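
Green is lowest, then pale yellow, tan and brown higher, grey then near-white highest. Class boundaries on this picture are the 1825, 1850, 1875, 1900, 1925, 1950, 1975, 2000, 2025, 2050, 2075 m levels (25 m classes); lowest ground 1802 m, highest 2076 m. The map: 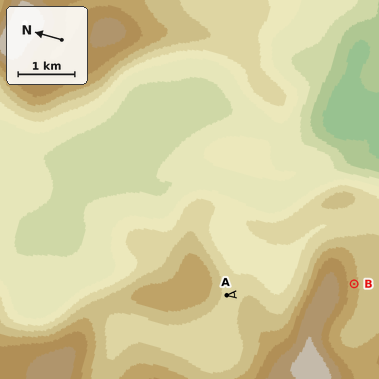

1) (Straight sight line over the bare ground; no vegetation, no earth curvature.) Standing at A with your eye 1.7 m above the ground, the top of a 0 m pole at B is out of sight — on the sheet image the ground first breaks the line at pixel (304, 288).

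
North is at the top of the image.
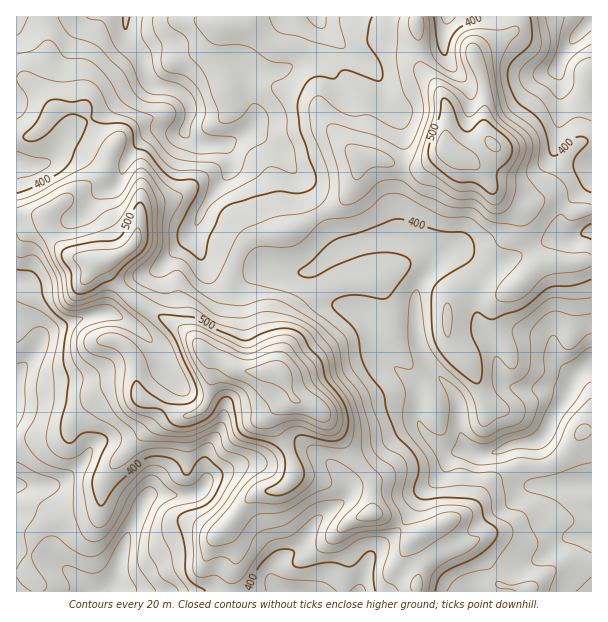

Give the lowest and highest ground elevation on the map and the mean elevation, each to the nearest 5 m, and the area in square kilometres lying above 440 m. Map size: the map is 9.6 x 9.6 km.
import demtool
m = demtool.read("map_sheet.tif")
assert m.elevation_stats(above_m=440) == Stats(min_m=300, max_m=590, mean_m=410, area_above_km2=23.8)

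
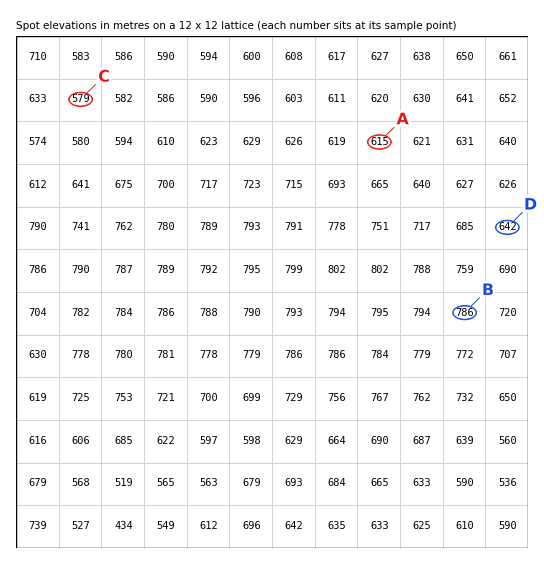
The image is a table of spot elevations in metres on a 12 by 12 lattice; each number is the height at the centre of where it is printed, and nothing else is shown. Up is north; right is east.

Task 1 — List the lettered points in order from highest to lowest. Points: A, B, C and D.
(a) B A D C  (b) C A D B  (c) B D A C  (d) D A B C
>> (c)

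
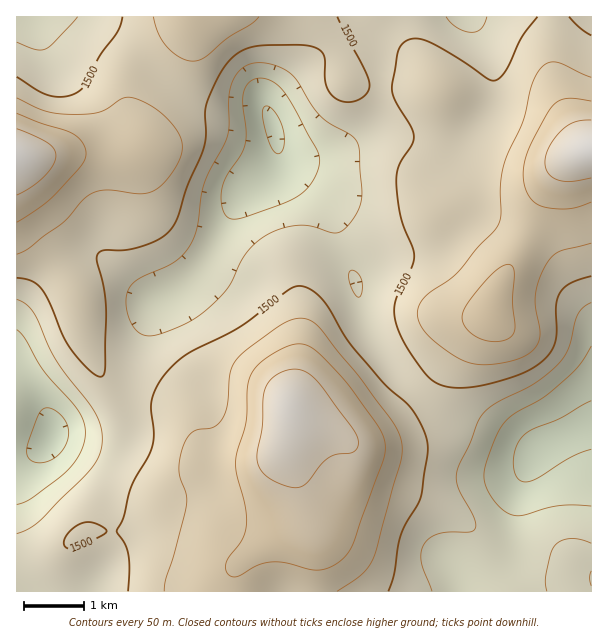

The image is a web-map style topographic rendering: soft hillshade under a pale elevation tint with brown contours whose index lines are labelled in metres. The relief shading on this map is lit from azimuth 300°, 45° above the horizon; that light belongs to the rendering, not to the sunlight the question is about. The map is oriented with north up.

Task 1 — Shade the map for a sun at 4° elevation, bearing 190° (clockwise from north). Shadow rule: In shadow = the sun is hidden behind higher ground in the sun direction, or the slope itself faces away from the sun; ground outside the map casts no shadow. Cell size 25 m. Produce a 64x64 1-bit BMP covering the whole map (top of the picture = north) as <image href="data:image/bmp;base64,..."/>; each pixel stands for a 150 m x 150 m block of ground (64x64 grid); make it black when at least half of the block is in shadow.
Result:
<image width="64" height="64" href="data:image/bmp;base64,Qk0+AgAAAAAAAD4AAAAoAAAAQAAAAEAAAAABAAEAAAAAAAACAAATCwAAEwsAAAIAAAAAAAAA////AAAAAAAAAAAAAAAAAAAAAAAAAAAAAAAAAAAAAAAAAAAAAAAAAAAAAAAAAAAAAAAAAAAAAACAAAAAAAAAA+AAAAAAAAf/8AAAAAAAD//8AAAAAAAf//4AAAAAAD///wAAAAAAP/9/AAAAAAAf/38AAAAAAAf/fwAAAAAAAH9/AAAAAAAABD8AAAAAAAAAHgAAAAHwAAAMAAAAA/AAAAAAAAAH8AAAAAAAAA/wAAAAAAAAD/AAAAAAAAA/8AAAAAAAD//wAAAAAAAf/+AAAAAAAH//4AAAAAAA///gAAAAAP///+AAAAAB////wAAAAAD////AAAAAAP///8AAAAAAf///gAAAAAA///+AAAAAAAB//4MAAAAAAD//g4AAAAAAD/+DgAAAAAAH/wAAAAAAAAf+AAAAAAAAA/4AAAAAAAB//AAAAAAAAP/8AAAAAAAA//gAAAAAAAB/+AAAAAAAAH/4AAAAAAAAP/gAAAAAAAAf8AAAAAAAAA/gAAAAAAAAD+AAAAAAAAAGAAAAAPwAAAAAAAAA/4AAAAAAAAP/gEAAAAAAD/+AwAAAAAAP/4HAAAAAAA//gIAAAAAAD/+AAAAAAAAP/4AAAAAAAA//gAAAAABgD/+AAAAAAfAP/4AAAAAD+A//gAAAAAfwB/+AAAAAB/AHf4AAAAAH8Ad/gAAAAAfwBw=="/>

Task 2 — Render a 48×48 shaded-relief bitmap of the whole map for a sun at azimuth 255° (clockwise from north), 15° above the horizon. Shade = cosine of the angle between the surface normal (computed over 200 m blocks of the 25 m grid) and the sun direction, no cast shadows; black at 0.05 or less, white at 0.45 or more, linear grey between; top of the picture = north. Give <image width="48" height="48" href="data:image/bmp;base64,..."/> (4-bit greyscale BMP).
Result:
<image width="48" height="48" href="data:image/bmp;base64,Qk32BAAAAAAAAHYAAAAoAAAAMAAAADAAAAABAAQAAAAAAIAEAAATCwAAEwsAABAAAAAAAAAAAAAAABEREQAiIiIAMzMzAERERABVVVUAZmZmAHd3dwCIiIgAmZmZAKqqqgC7u7sAzMzMAN3d3QDu7u4A////AJmZiIq7uqqpmHZnmph3ZmVVVniZiIiIh5mZiIm7upqqmYd4mph2ZVREVoiYiImIh5mZiImrupqqmYiJmph2VUREZ4mYiImYh5qpiIiaqqqqmZmZmZhlVDM1aImIeImYh5mpmIiJqqqqmZmZmYdlRDNFeIiHZ4mId5mqmIiJqqmpmZmpmYdmVDRGeIdlV4iHd5mqmIiaqpmZmaqqmYd2VDRWd3ZUVoiHd5mqqYiaqpmZmquqmId3VDRWZlRDRniHd4mqqYiaqpmZmru6mHd3ZDRVVURERniId4iaupmaqqmZm8y6iHeHZDNFVURERniIiHeKu6maqqqZm8y5h3eIZDM0VVRERniIiGaKzcqZq7qYm8y5h3eIdTI0VVVDRXiIiFZ6zdupq7qYm826h3d3ZCEkVmVDRXiIiFV63uypq7qYis3Kl3d2UxE0ZmZURXeIiEV63+ypqqqIis7bl2ZlMRJFZ2ZlVmd3eFaM7+uYmqmIm97bl2ZUIRNXd3d2Zmd3d2et7smImZmIm97ahlVDESV4iIiHd2Zmd3nO7ah3iZmJq93KhlQxATaJmZmId2VVZpve25dniZmZq8y5hlMhEliaqqqZh2VEVbzuyoZmeJmZmqqphlMRJHmru7qph2QzRM3tuXVWeJmZmZqph0IRNpvMu7qph1QiM83tuGVFZ4iZmZmph1ISR6zMu7qpdkMiM83sqGQ0Z4iZmZmph1MjabzcuqqYdTIiNM3cqFM0Z4iZmZmZh1M0erzLqqqYZDIzVczLl1M0Z4mZmZmZl2RFery6qZqYZDNFZ7u6hlRFZ4iZmZmZl2VWiau6mZqpdUNGd6qYdlVmd3eImZmZl2VniaqqmaqphkRXeIiHZmd3d3d3iZmZh2Zomaqqmaqqh1VniHd3ZniIh2ZmeZmZh2Z4mZqqmZqqmGZ3iHd3Z3iIh2VFaJmYh2d4maqqmZmZmYd4iGZ3ZniZh2VEV4mYh3eImau6mIiZqpiIiGZmZniZh2QzRniIiHiJmquqmIiJq6mYiGZlVniZh2QyNXeIiIiZqrupiIiKu7qZiGZVVniZh2QiNWd4mZmaq7upiIiavMupiHZVVniYh2QiNGZ3mqqqq7qYiIiavMy6mGZVVniIh2QyNFZnmrqqu6qYiIiavNy6mWVURWeIh2QyNERXm7u7qqqYiIiavNy6mVRERWeId2RDMzNHrMu6qqqZiIiJrNy6mTNERWeIdlREMyJIvdy6qaqpmHeJq8y6mDNFVniIdlVVQhFZ3ty6mZqqmHd4q8y5hzNFeImIdmZlQhJr3ty5iJqqmHZ4q8ypdjRWiamHdmd2QhSM7tyod4qqmGZnm7uYZkVnmqqXd4iGQiWc3cuYd4mql2VnmrqXZVV4mqqYeJmHU0ery7qXd4mphlVnmrqGZmaJmqqYiaqXVFeaqpmHd4mZdVVomqmGZmeJmaqZmqqXZmeZmYiHd4mHZVV5qqmGZniJmZqqq7qXd3d3iIh3d4iHVVaJqqmGZniJmZqru7qId3dmd3d3d3d2VWeJqqmGZg=="/>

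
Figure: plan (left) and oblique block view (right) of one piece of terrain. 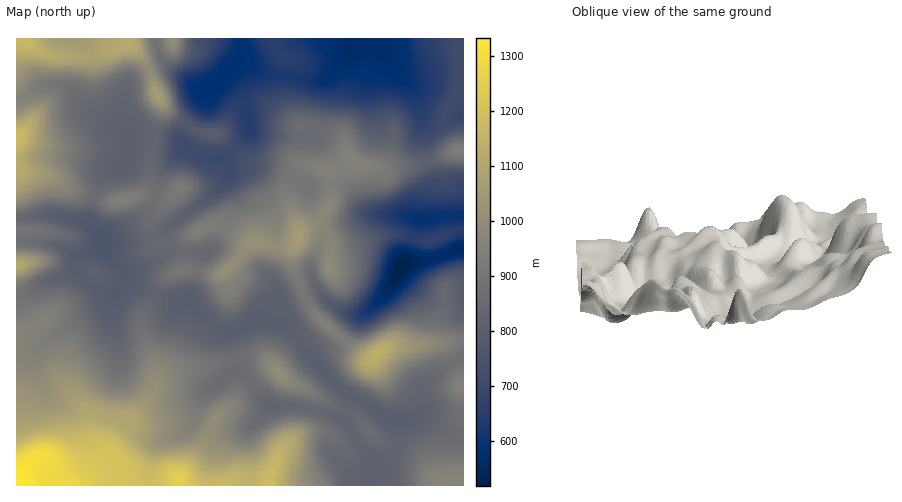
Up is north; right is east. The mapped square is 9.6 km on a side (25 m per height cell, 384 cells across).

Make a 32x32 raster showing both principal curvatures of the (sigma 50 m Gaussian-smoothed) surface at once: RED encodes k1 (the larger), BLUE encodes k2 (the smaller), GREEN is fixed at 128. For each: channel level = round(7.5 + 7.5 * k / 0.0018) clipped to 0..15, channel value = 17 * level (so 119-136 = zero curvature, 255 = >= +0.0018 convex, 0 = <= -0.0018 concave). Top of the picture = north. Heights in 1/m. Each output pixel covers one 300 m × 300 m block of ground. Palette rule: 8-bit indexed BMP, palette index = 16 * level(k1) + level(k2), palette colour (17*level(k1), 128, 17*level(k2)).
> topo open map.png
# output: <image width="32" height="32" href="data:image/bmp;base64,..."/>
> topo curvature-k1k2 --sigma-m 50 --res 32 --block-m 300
<image width="32" height="32" href="data:image/bmp;base64,Qk02CAAAAAAAADYEAAAoAAAAIAAAACAAAAABAAgAAAAAAAAEAAATCwAAEwsAAAABAAAAAAAAAIAAABGAAAAigAAAM4AAAESAAABVgAAAZoAAAHeAAACIgAAAmYAAAKqAAAC7gAAAzIAAAN2AAADugAAA/4AAAACAEQARgBEAIoARADOAEQBEgBEAVYARAGaAEQB3gBEAiIARAJmAEQCqgBEAu4ARAMyAEQDdgBEA7oARAP+AEQAAgCIAEYAiACKAIgAzgCIARIAiAFWAIgBmgCIAd4AiAIiAIgCZgCIAqoAiALuAIgDMgCIA3YAiAO6AIgD/gCIAAIAzABGAMwAigDMAM4AzAESAMwBVgDMAZoAzAHeAMwCIgDMAmYAzAKqAMwC7gDMAzIAzAN2AMwDugDMA/4AzAACARAARgEQAIoBEADOARABEgEQAVYBEAGaARAB3gEQAiIBEAJmARACqgEQAu4BEAMyARADdgEQA7oBEAP+ARAAAgFUAEYBVACKAVQAzgFUARIBVAFWAVQBmgFUAd4BVAIiAVQCZgFUAqoBVALuAVQDMgFUA3YBVAO6AVQD/gFUAAIBmABGAZgAigGYAM4BmAESAZgBVgGYAZoBmAHeAZgCIgGYAmYBmAKqAZgC7gGYAzIBmAN2AZgDugGYA/4BmAACAdwARgHcAIoB3ADOAdwBEgHcAVYB3AGaAdwB3gHcAiIB3AJmAdwCqgHcAu4B3AMyAdwDdgHcA7oB3AP+AdwAAgIgAEYCIACKAiAAzgIgARICIAFWAiABmgIgAd4CIAIiAiACZgIgAqoCIALuAiADMgIgA3YCIAO6AiAD/gIgAAICZABGAmQAigJkAM4CZAESAmQBVgJkAZoCZAHeAmQCIgJkAmYCZAKqAmQC7gJkAzICZAN2AmQDugJkA/4CZAACAqgARgKoAIoCqADOAqgBEgKoAVYCqAGaAqgB3gKoAiICqAJmAqgCqgKoAu4CqAMyAqgDdgKoA7oCqAP+AqgAAgLsAEYC7ACKAuwAzgLsARIC7AFWAuwBmgLsAd4C7AIiAuwCZgLsAqoC7ALuAuwDMgLsA3YC7AO6AuwD/gLsAAIDMABGAzAAigMwAM4DMAESAzABVgMwAZoDMAHeAzACIgMwAmYDMAKqAzAC7gMwAzIDMAN2AzADugMwA/4DMAACA3QARgN0AIoDdADOA3QBEgN0AVYDdAGaA3QB3gN0AiIDdAJmA3QCqgN0Au4DdAMyA3QDdgN0A7oDdAP+A3QAAgO4AEYDuACKA7gAzgO4ARIDuAFWA7gBmgO4Ad4DuAIiA7gCZgO4AqoDuALuA7gDMgO4A3YDuAO6A7gD/gO4AAID/ABGA/wAigP8AM4D/AESA/wBVgP8AZoD/AHeA/wCIgP8AmYD/AKqA/wC7gP8AzID/AN2A/wDugP8A/4D/AJiHd5eXh4eHl4WWyae1t7iVp8d2hpeXhYd3d3WHqJiYpoeHl3aHh4eotMe5yHV1qLam6JeGlnSGl3d3hpeoh5i12cmnloeYt5dzg4a2hXaVhZToyKdkZKeGhoaGl4d2hnOWppWWqLiXhIV0c3S2loVihMn62aS2lpTIpoaHh4aGdXWGh4aWhYWomJeIdKa3hnSBlLfGtJV0t5Z1dnZ2h5eHhnZ1l6int7iXd4eGlNm4l3RygICBpaaWg4WGh3Z2poeHdZenlnZ2lbeHh3ZzhLeWg4OUxvi1g3GCxYWGhpa4h4aXqJeHZmV2t5iHhnZ0lZSTyfjXhHKRpcfHdXV0lcp3hpiXl4d3dIaomJenuKeFhbf6p3Rzg7Xr2ph2dXSDpIeGh4eXh4d0hqeYh5eHlremx7iVc4WFpOj56cbHppaEiIaFh5d3dnWXp3eHhnZ1dYaWhYSGhLX0srf52Nfn6NaXp5eFl4d2haiXZnaHh4WFhYWFdoPX+JRAZLfHlYWUdXaXqJiHdnaGmKd2d3eElbaEhoiEtveQkHBwhKWmlrd1lYWYqJeGdnaGpoV1ZYS4yYaFdnT3kJDYl4BwhqaVx4WxcHGVhYWXhnaWxqZ0ldeVqJV0lfaQ6cm5loByhrfrtvrmw6OWuZaGdoWm2efT+eiVYmTFkqL6l6ioc3KDk6bp1/b1koSFdYeXmISEk2Ji1dWlxti2oOeHl7dkQnKggJCAkJG2x4V2doaWlrXHhYOmucilt+mSx5eXx9XU9vn3o9bn17aUhHSFl6eDktj4tpWYl3Sn2aW1dYaWtqZ0dKbGkHBwgYODxpSChbeDgKXYp4aGdbaWtdeEYnFxc3WFg4O6loW3yML4+fi0t8imgIOmp5eGt3V16LWUlZVzhZeXl6iXt8inhYOElbaU2uvFhHOGlqamdXW1lJem2qaEhJeGuce3l4V1dnZ1ppOmpYSGdYVklqaXuKiWqLe5x9elg4K0dIWFhoeHh3anlXODdISFuJWouaeXlai3p6enttT2+sqmp5eXhod3d5enY4Smt7R0dZalhWV2yIZllqZkdLbq6KeFdoaGd3d3hbNy9vf5pmN1l6ioprbJloWXyHN1kqOU+IZldnZ3d4WS9vO0U5TGhJWnubm3p6illqi4hIW3hIG1xpZ1hoeHktf8pWFldaeVp5amhnaFhHV2lpaFdqenpmKCg3SlhHVx+PmCYnaGhoeHh5aEdHWWdnaGdXZ2dqelc4R0hbeWY0H0sXBjlIWGhoWEhZaHdYeHh3d2h4d2p5a2+Pfnx9i11fWg98WnhHV2hpioqJeHdoeHd4aHh3enyMeEdXWHqMf5gcH7kqenlYWYqIaGd4eGh4d3hoeYl5g="/>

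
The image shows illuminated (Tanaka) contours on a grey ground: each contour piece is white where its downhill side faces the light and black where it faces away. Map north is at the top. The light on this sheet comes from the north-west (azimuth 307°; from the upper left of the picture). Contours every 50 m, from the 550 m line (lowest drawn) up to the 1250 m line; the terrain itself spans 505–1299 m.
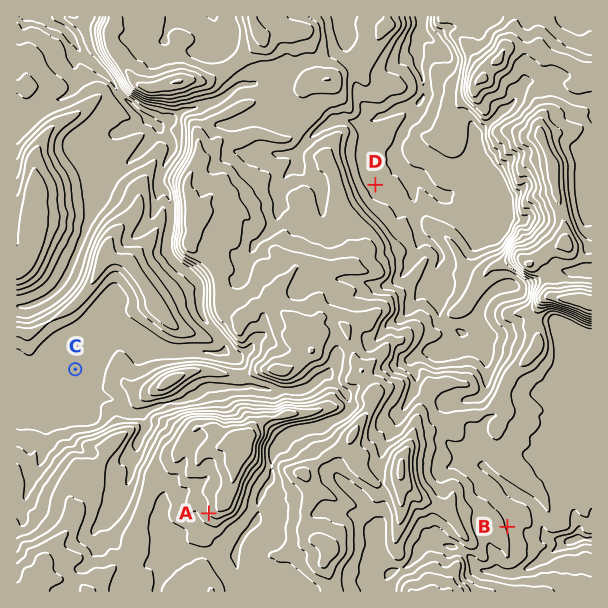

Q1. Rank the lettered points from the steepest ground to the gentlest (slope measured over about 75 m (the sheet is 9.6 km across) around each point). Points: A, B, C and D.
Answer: A B D C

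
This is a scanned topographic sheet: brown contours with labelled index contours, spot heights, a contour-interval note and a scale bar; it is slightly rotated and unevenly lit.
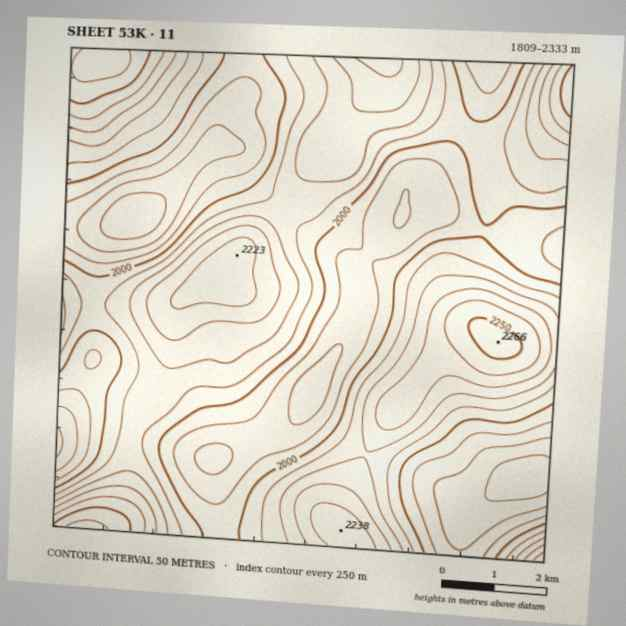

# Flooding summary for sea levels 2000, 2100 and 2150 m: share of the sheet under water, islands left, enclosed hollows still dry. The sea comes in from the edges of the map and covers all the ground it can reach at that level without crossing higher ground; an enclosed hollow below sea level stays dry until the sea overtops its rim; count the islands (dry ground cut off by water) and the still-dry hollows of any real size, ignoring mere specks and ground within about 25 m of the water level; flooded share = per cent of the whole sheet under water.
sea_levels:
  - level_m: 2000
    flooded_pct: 39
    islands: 0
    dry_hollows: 0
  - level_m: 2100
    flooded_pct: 70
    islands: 1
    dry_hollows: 0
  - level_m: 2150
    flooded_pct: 83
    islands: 2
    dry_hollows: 0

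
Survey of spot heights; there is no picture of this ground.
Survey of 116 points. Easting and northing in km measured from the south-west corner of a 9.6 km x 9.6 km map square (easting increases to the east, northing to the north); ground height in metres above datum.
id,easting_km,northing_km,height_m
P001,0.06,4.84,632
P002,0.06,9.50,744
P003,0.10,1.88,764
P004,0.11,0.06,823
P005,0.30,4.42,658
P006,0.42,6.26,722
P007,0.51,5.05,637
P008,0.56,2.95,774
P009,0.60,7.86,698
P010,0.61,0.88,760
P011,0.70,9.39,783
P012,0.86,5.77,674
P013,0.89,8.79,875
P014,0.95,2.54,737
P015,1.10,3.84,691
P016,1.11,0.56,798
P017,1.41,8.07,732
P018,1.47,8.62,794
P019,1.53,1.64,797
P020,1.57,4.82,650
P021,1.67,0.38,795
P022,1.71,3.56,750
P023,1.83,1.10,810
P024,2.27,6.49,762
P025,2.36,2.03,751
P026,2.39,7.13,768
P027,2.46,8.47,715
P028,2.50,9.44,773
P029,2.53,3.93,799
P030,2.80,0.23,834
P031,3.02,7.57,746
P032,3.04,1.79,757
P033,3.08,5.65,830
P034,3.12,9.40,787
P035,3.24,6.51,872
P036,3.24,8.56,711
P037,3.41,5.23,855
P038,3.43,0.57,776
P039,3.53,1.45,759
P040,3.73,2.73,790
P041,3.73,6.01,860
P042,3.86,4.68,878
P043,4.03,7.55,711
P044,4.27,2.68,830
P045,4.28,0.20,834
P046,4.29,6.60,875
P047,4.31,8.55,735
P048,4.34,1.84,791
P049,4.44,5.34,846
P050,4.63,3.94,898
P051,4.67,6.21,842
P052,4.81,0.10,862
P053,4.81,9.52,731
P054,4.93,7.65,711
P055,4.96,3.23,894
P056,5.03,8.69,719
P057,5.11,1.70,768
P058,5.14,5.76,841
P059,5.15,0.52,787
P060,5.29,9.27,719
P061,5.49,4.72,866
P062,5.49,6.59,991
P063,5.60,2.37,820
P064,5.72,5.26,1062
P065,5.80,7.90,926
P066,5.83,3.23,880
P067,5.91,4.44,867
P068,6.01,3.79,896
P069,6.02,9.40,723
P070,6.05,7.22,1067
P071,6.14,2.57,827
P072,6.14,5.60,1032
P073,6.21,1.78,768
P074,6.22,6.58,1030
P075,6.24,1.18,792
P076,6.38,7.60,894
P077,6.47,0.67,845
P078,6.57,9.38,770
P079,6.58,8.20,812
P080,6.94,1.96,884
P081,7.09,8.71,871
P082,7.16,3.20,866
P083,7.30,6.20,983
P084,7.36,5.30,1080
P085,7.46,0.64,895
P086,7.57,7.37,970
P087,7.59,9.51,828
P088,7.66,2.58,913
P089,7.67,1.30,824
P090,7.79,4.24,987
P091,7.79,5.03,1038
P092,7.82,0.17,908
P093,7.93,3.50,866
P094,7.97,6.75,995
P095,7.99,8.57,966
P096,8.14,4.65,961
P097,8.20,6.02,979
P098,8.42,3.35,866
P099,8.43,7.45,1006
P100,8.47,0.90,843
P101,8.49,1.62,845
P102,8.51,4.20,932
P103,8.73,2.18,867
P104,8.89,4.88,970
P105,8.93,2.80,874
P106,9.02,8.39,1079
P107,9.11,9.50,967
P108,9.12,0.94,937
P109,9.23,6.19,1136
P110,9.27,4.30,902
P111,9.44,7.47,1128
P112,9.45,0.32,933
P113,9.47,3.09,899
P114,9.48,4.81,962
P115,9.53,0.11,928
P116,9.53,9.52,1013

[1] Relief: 625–1160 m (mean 845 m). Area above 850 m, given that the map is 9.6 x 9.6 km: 41.5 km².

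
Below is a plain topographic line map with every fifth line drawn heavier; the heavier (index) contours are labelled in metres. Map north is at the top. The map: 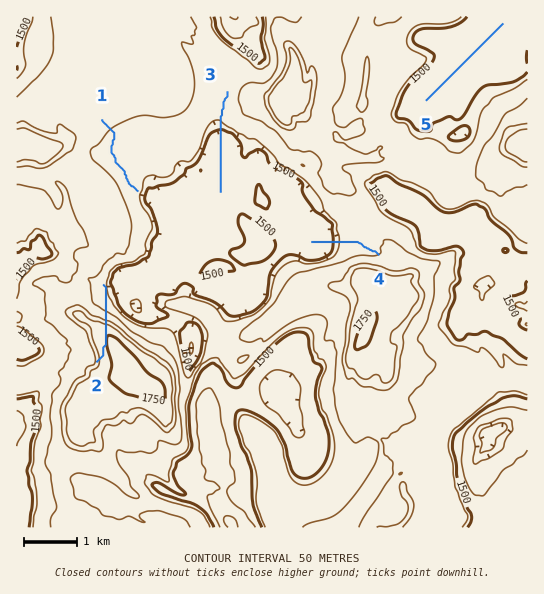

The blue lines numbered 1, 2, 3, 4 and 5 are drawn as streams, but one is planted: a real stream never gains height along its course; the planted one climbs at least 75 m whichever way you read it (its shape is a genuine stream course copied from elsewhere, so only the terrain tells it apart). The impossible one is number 2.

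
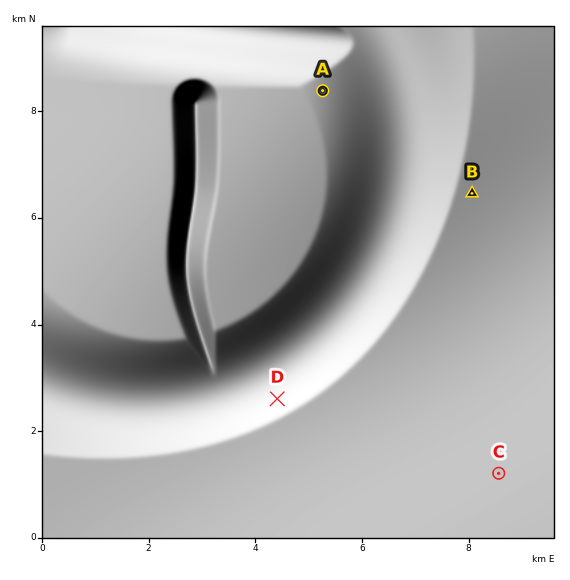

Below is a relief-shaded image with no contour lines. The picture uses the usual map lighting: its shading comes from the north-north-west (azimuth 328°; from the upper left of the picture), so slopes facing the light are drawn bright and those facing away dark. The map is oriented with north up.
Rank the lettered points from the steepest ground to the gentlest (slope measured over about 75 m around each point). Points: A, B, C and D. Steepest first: D A B C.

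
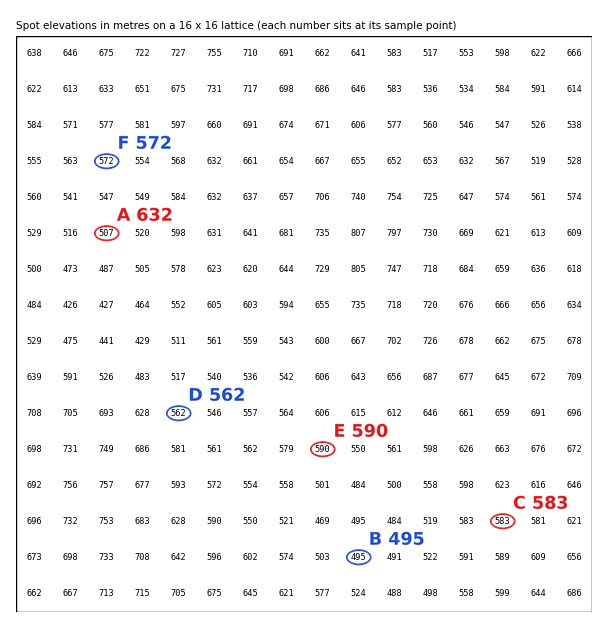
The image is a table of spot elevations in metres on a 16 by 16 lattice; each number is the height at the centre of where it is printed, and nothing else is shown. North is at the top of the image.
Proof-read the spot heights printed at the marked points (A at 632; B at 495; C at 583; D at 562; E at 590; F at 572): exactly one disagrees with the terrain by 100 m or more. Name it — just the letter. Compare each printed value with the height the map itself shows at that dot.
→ A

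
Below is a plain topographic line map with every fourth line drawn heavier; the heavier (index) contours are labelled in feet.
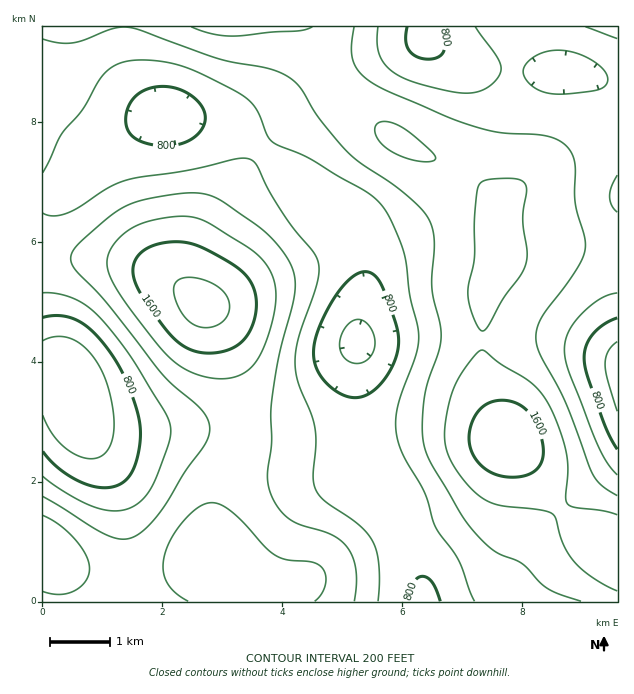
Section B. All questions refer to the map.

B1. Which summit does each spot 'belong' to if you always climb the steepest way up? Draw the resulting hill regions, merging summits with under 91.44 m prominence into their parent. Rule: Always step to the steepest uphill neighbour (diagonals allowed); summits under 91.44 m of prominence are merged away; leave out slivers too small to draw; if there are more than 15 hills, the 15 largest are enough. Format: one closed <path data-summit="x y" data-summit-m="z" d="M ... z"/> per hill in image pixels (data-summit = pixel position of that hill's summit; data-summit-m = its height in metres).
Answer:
<path data-summit="506 439" data-summit-m="530" d="M617 26l-575 1 1 169 12-2 9-4 31-30 53-40 15-6 7 0 42 8 26 9 39 31 46 47 20 9 9 10 6 12 6 22 0 26-6 33 0 21-2 19 0 45 4 44 8 27 20 24 8 15 6 19 20 45 2 22 194-1z"/><path data-summit="203 304" data-summit-m="570" d="M170 114l-7 0-15 6-53 40-31 30-9 4-13 2 0 173 19 3 8 10 6 24 6 11 13 9 16 5 170-3 31-4 20-8 9-10 5-9 13-55 0-21 6-33 0-26-6-22-6-12-9-10-20-9-46-47-39-31-26-9z"/><path data-summit="43 550" data-summit-m="483" d="M356 350l-8 38-8 18-9 10-9 4-42 8-122 3-55-1-12-5-10-8-6-11-7-27-7-7-18-2-1 231 380 1 0-22-20-45-6-19-8-15-20-24-5-12-7-59z"/>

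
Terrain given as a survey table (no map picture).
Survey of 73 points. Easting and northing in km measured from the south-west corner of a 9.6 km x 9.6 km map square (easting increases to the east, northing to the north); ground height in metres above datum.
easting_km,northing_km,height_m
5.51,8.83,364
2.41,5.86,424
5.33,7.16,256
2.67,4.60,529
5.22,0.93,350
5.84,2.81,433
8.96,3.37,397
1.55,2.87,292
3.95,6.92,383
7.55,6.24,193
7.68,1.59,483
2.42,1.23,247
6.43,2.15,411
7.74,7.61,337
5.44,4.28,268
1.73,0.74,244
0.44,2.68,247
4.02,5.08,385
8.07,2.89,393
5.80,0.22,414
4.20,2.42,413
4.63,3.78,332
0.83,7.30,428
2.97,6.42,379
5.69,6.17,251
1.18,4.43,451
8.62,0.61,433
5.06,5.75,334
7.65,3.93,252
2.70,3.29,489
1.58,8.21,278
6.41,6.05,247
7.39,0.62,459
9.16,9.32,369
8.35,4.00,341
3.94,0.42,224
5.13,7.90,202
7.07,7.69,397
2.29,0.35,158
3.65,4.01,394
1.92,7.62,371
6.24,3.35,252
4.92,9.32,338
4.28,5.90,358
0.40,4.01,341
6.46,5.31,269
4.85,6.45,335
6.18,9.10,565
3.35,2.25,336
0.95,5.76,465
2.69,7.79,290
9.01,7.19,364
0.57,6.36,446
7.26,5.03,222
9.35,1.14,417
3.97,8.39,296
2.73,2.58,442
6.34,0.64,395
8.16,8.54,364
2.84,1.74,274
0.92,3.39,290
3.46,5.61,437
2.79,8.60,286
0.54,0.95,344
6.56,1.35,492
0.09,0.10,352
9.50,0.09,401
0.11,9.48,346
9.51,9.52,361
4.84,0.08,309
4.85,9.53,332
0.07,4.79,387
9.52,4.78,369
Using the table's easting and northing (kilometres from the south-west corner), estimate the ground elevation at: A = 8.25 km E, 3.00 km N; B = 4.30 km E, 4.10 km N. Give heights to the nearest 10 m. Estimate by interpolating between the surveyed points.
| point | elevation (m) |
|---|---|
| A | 390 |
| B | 360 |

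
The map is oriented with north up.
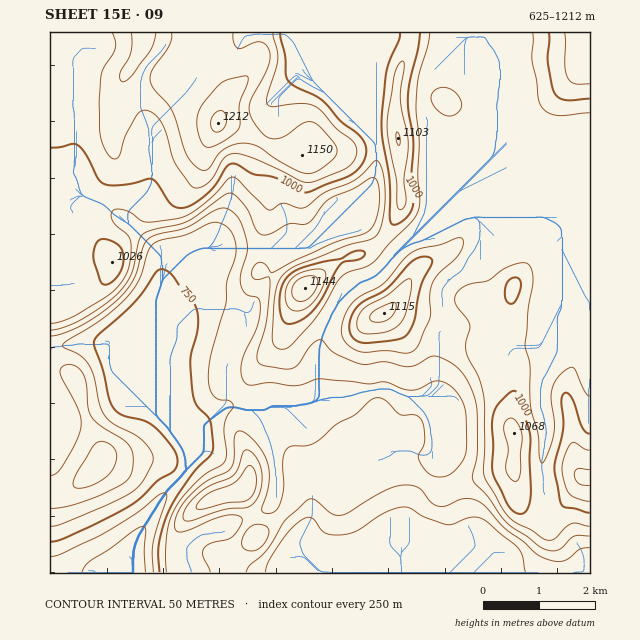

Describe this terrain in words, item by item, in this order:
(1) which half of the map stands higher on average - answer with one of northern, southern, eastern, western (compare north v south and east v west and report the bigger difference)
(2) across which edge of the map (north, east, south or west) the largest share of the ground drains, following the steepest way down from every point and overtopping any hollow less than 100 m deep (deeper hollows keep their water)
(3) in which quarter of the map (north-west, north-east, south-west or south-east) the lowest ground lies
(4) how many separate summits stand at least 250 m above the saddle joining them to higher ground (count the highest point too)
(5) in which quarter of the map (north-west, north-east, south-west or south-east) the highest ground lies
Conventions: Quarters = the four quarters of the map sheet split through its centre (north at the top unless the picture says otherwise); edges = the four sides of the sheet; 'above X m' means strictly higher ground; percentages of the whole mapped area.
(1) Taken as a whole, the northern half is higher than the southern.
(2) Most of the ground drains across the southern edge.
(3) Look to the south-west quarter for the lowest ground.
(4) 1 summit rises at least 250 m above its surroundings.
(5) Look to the north-west quarter for the highest ground.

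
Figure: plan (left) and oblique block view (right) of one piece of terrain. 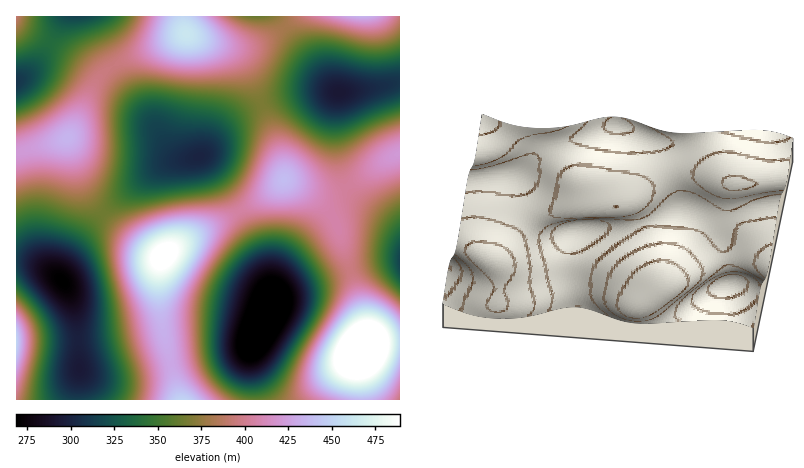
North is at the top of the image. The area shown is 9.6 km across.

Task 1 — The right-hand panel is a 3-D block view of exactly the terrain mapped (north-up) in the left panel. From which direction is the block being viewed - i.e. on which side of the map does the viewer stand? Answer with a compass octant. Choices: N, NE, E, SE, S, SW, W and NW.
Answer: S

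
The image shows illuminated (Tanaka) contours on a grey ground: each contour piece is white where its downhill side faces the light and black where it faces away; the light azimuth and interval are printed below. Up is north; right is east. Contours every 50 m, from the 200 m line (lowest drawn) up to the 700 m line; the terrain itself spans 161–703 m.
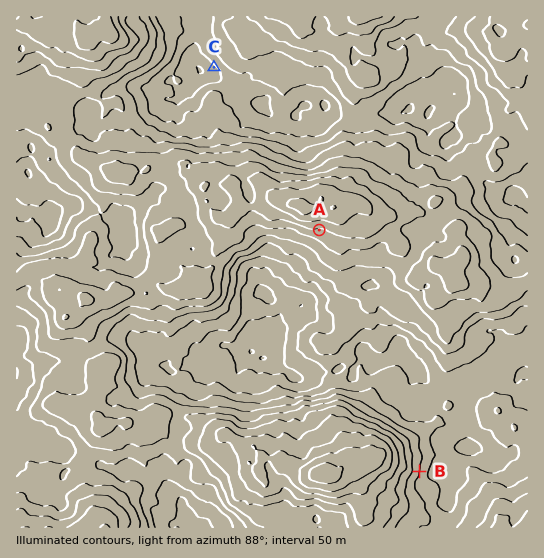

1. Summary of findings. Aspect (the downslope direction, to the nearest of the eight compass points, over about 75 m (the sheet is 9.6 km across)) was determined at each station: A N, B W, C NE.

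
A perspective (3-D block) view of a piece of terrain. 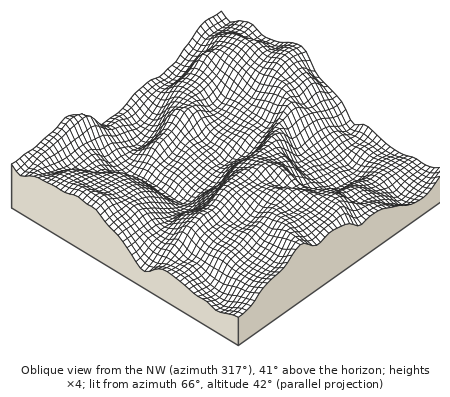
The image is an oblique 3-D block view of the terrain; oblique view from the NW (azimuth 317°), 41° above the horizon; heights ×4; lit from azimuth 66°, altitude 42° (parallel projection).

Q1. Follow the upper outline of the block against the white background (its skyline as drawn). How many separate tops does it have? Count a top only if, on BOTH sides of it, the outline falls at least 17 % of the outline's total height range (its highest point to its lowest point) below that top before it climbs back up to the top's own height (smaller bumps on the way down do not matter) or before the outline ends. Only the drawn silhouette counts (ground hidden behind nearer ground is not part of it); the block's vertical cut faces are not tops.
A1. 1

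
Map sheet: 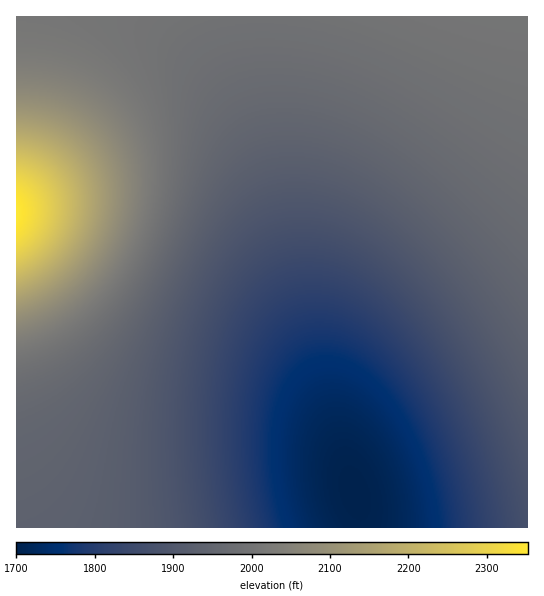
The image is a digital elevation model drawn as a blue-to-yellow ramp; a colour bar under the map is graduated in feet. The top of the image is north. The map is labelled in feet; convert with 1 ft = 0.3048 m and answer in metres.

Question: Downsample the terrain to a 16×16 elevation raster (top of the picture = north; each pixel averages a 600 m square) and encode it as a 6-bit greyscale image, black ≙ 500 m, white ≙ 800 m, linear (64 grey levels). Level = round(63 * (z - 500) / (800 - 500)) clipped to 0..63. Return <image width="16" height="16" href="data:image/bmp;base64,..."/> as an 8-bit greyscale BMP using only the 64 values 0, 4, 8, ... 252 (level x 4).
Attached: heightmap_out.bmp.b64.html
<image width="16" height="16" href="data:image/bmp;base64,Qk02BQAAAAAAADYEAAAoAAAAEAAAABAAAAABAAgAAAAAAAABAAATCwAAEwsAAAABAAAAAAAAAAAAAAEBAQACAgIAAwMDAAQEBAAFBQUABgYGAAcHBwAICAgACQkJAAoKCgALCwsADAwMAA0NDQAODg4ADw8PABAQEAAREREAEhISABMTEwAUFBQAFRUVABYWFgAXFxcAGBgYABkZGQAaGhoAGxsbABwcHAAdHR0AHh4eAB8fHwAgICAAISEhACIiIgAjIyMAJCQkACUlJQAmJiYAJycnACgoKAApKSkAKioqACsrKwAsLCwALS0tAC4uLgAvLy8AMDAwADExMQAyMjIAMzMzADQ0NAA1NTUANjY2ADc3NwA4ODgAOTk5ADo6OgA7OzsAPDw8AD09PQA+Pj4APz8/AEBAQABBQUEAQkJCAENDQwBEREQARUVFAEZGRgBHR0cASEhIAElJSQBKSkoAS0tLAExMTABNTU0ATk5OAE9PTwBQUFAAUVFRAFJSUgBTU1MAVFRUAFVVVQBWVlYAV1dXAFhYWABZWVkAWlpaAFtbWwBcXFwAXV1dAF5eXgBfX18AYGBgAGFhYQBiYmIAY2NjAGRkZABlZWUAZmZmAGdnZwBoaGgAaWlpAGpqagBra2sAbGxsAG1tbQBubm4Ab29vAHBwcABxcXEAcnJyAHNzcwB0dHQAdXV1AHZ2dgB3d3cAeHh4AHl5eQB6enoAe3t7AHx8fAB9fX0Afn5+AH9/fwCAgIAAgYGBAIKCggCDg4MAhISEAIWFhQCGhoYAh4eHAIiIiACJiYkAioqKAIuLiwCMjIwAjY2NAI6OjgCPj48AkJCQAJGRkQCSkpIAk5OTAJSUlACVlZUAlpaWAJeXlwCYmJgAmZmZAJqamgCbm5sAnJycAJ2dnQCenp4An5+fAKCgoAChoaEAoqKiAKOjowCkpKQApaWlAKampgCnp6cAqKioAKmpqQCqqqoAq6urAKysrACtra0Arq6uAK+vrwCwsLAAsbGxALKysgCzs7MAtLS0ALW1tQC2trYAt7e3ALi4uAC5ubkAurq6ALu7uwC8vLwAvb29AL6+vgC/v78AwMDAAMHBwQDCwsIAw8PDAMTExADFxcUAxsbGAMfHxwDIyMgAycnJAMrKygDLy8sAzMzMAM3NzQDOzs4Az8/PANDQ0ADR0dEA0tLSANPT0wDU1NQA1dXVANbW1gDX19cA2NjYANnZ2QDa2toA29vbANzc3ADd3d0A3t7eAN/f3wDg4OAA4eHhAOLi4gDj4+MA5OTkAOXl5QDm5uYA5+fnAOjo6ADp6ekA6urqAOvr6wDs7OwA7e3tAO7u7gDv7+8A8PDwAPHx8QDy8vIA8/PzAPT09AD19fUA9vb2APf39wD4+PgA+fn5APr6+gD7+/sA/Pz8AP39/QD+/v4A////AExMSEhEPDAoHBQQEBggLDhMTExIQDgwJBgUEBQYJDA4UExMSEA4MCQYFBAUHCg0PFBQTEhAODAkHBQUGCQsOEBUUFBIRDgwKCAYHCAoNDxEXFhUTEQ8NCgkICAoMDhASHBkXFBIQDQsKCgoMDQ8REyEeGhYTEQ8NDAwMDQ8REhMnIx0ZFRIQDg4NDg8REhMUKyYgGxYTERAPDxAREhMUFSsmIRsXFBIRERESEhMUFRUnIx8bFxUTExISExQUFRUWIR8cGhcVFBQUFBQVFRYWFhwbGhgXFhUVFRUVFRYWFhcZGRgXFxYWFhYWFhYWFxcXGBgXFxcWFhYWFhcXFxcXFw="/>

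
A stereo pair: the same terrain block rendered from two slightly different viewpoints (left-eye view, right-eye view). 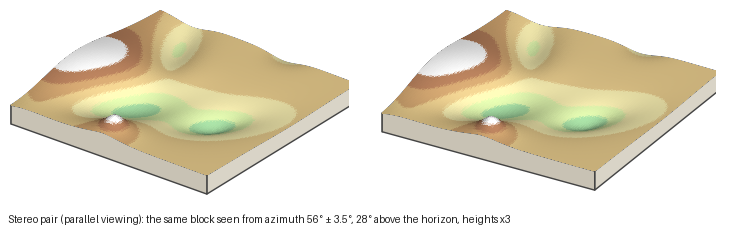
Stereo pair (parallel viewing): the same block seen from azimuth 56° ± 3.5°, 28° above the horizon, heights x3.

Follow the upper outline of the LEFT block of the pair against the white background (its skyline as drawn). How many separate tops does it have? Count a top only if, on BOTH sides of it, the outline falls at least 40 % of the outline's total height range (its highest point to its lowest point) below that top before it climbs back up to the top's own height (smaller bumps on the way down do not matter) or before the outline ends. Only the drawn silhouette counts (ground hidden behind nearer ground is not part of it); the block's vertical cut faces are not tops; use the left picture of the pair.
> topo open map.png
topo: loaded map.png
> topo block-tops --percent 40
1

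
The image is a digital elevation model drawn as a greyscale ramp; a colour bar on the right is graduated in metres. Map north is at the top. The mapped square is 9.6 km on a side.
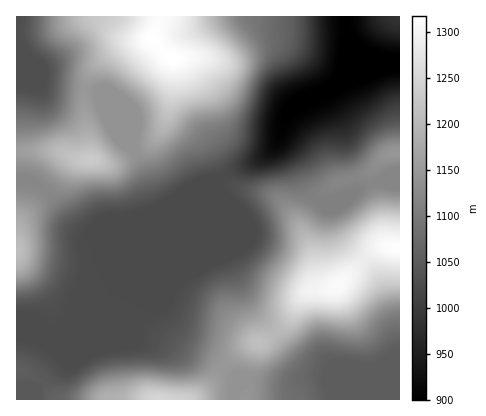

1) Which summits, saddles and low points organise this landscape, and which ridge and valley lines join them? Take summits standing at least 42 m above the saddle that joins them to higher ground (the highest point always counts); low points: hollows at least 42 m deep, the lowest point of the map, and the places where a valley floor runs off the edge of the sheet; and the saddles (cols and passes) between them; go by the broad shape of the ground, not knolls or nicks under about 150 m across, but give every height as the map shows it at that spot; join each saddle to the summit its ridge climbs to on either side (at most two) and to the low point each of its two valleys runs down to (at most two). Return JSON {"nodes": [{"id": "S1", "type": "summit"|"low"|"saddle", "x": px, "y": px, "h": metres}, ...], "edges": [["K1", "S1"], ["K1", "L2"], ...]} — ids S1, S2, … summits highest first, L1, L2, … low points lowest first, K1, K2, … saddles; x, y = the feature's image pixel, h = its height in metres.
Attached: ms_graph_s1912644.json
{"nodes": [
{"id": "S1", "type": "summit", "x": 172, "y": 58, "h": 1317},
{"id": "S2", "type": "summit", "x": 398, "y": 248, "h": 1314},
{"id": "S3", "type": "summit", "x": 158, "y": 400, "h": 1249},
{"id": "S4", "type": "summit", "x": 92, "y": 160, "h": 1231},
{"id": "S5", "type": "summit", "x": 16, "y": 250, "h": 1211},
{"id": "S6", "type": "summit", "x": 398, "y": 18, "h": 982},
{"id": "L1", "type": "low", "x": 346, "y": 16, "h": 900},
{"id": "L2", "type": "low", "x": 18, "y": 18, "h": 1027},
{"id": "L3", "type": "low", "x": 364, "y": 380, "h": 1052},
{"id": "K1", "type": "saddle", "x": 84, "y": 90, "h": 1148},
{"id": "K2", "type": "saddle", "x": 222, "y": 364, "h": 1148},
{"id": "K3", "type": "saddle", "x": 46, "y": 192, "h": 1122},
{"id": "K4", "type": "saddle", "x": 224, "y": 176, "h": 1024},
{"id": "K5", "type": "saddle", "x": 346, "y": 28, "h": 901}],
"edges": [["K1", "S1"], ["K1", "S4"], ["K1", "L1"], ["K1", "L2"], ["K2", "S2"], ["K2", "S3"], ["K2", "L1"], ["K2", "L3"], ["K3", "S4"], ["K3", "S5"], ["K3", "L1"], ["K4", "S1"], ["K4", "S2"], ["K4", "L1"], ["K5", "S1"], ["K5", "S6"], ["K5", "L1"]]}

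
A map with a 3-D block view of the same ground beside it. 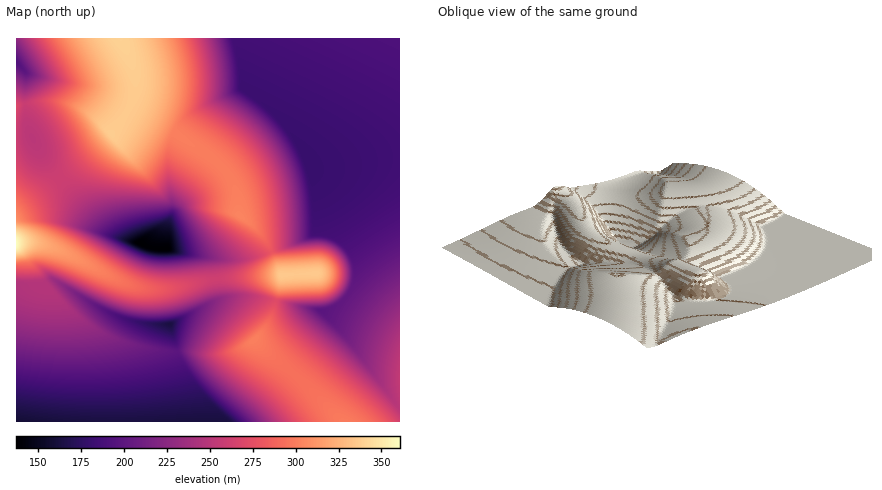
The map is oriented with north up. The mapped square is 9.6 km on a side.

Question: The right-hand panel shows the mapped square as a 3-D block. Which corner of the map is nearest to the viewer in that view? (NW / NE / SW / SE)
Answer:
SE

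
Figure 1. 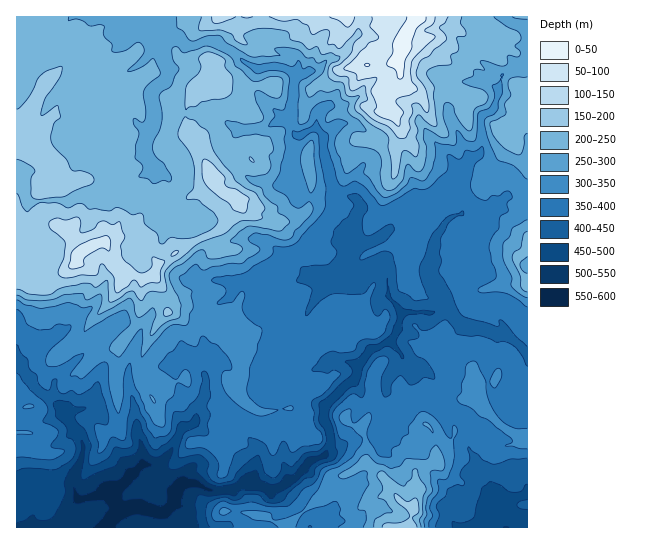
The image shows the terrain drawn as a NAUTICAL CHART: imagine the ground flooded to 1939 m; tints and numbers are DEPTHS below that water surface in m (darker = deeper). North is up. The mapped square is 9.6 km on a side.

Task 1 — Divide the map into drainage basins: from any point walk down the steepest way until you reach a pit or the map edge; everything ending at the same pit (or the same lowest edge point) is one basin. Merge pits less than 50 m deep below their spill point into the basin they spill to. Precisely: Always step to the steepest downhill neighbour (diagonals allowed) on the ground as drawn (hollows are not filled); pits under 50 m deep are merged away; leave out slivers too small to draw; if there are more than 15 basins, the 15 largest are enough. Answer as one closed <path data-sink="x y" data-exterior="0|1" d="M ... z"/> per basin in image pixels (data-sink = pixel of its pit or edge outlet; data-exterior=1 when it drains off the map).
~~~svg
<path data-sink="106 527" data-exterior="1" d="M527 16l-511 1 1 511 272 0 1-7 34-26 4-10 6-8 12-2 19-12 6 2 14 14 17 24 11 4 4-14-2-20 8-6 14-4-1-14 11-6 6-6 0-20 14-20 8-4 8 14 19 20 15 8 11-1z"/><path data-sink="506 527" data-exterior="1" d="M475 393l-12 9-10 15 2 17-8 9-11 6 1 14-14 4-8 6 2 20-6 24 0 9 2 2 115-1 0-92-11 0-15-8-19-20z"/><path data-sink="310 527" data-exterior="1" d="M366 463l-20 12-12 2-6 8-4 10-34 26-1 6 108 1 4-3 9 0 3-18-11-4-17-24z"/>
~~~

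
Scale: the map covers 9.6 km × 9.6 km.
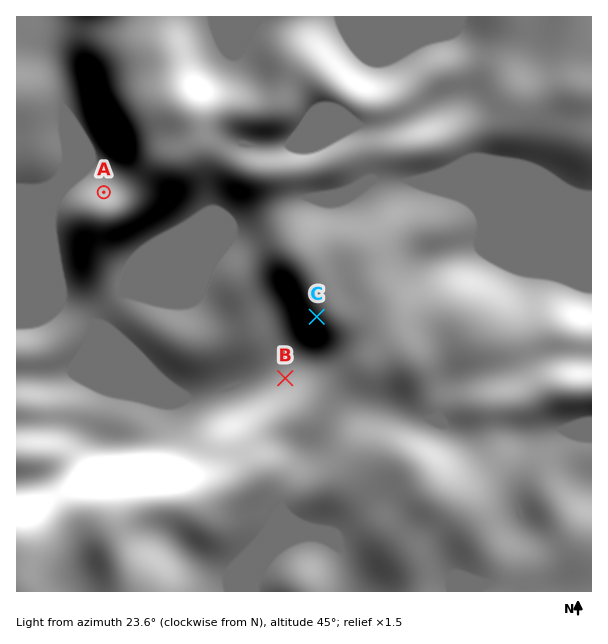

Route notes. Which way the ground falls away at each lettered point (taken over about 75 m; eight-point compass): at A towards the NW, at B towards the NW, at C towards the W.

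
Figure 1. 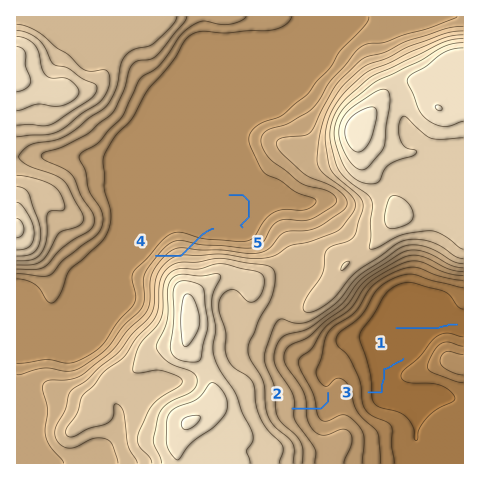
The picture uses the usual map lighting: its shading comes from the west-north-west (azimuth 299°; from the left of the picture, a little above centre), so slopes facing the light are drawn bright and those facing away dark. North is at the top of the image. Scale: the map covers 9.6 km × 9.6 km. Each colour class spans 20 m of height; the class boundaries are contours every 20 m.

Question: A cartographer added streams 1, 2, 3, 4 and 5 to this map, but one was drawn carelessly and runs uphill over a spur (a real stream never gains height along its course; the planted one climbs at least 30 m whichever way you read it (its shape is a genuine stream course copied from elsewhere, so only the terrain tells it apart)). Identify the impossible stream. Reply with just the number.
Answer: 4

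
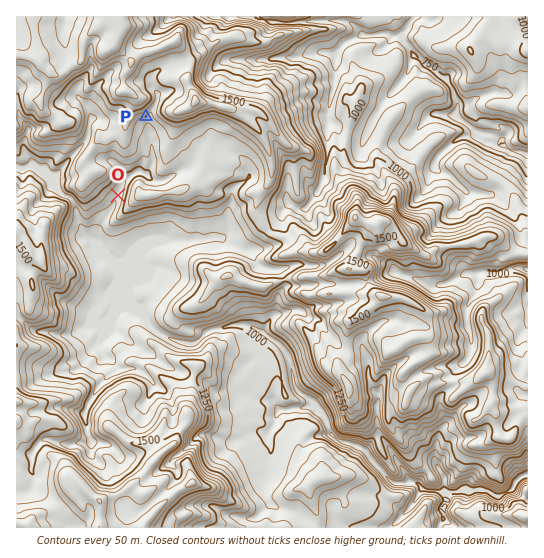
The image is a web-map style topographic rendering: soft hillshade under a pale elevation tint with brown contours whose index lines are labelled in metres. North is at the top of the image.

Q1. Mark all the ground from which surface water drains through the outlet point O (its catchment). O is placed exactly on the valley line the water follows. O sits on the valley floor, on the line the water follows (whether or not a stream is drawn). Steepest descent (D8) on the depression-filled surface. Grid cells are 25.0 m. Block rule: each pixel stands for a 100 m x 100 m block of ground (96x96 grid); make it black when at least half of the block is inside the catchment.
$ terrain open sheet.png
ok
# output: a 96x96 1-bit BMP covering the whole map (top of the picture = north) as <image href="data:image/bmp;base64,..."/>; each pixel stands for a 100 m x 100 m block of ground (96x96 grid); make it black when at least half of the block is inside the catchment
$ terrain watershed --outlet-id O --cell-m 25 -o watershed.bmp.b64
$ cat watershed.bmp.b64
<image width="96" height="96" href="data:image/bmp;base64,Qk2+BAAAAAAAAD4AAAAoAAAAYAAAAGAAAAABAAEAAAAAAIAEAAATCwAAEwsAAAIAAAAAAAAA////AAAAAAAAAAAAAAAAAAAAAAAAAAAAAAAAAAAAAAAAAAAAAAAAAAAAAAAAAAAAAAAAAAAAAAAAAAAAAAAAAAAAAAAAAAAAAAAAAAAAAAAAAAAAAAAAAAAAAAAAAAAAAAAAAAAAAAAAAAAAAAAAAAAAAAAAAAAAAAAAAAAAAAAAAAAAAAAAAAAAAAAAAAAAAAAAAAAAAAAAAAAAAAAAAAAAAAAAAAAAAAAAAAAAAAAAAAAAAAAAAAAAAAAAAAAAAAAAAAAAAAAAAAAAAAAAAAAAAAAAAAAAAAAAAAAAAAAAAAAAAAAAAAAAAAAAAAAAAAAAAAAAAAAAAAAAAAAAAAAAAAAAAAAAAAAAAAAAAAAAAAAAAAAAAAAAAAAAAAAAAAAAAAAAAAAAAAAAAAAAAAAAAAAAAAAAAAAAAAAAAAAAAAAAAAAAAAAAAAAAAAAAAAAAAAAAAAAAAAAAAAAAAAAAAAAAAAAAAAAAAAAAAAAAAAAAAAAAAAAAAAAAAAAAAAAAAAAAAAAAAAAAAAAAAAAAAAAAAAAAAAAAAAAAAAAAAAAAAAAAAAAAAAAAAAAAAAAAAAAAAAAAAAAAAAAAAAAAAAAAAAAAAAAAAAAAAAAAAAAAAAAAAAAAAAAAAAAAAAAAAAAAAAAAAAAAAAAAAAAAAAAAAAAAAAAAAAAAAAAAAAAAAAAAAAAAAAAAAAAAAAAAAAAAAAAAAAAAAAAAAAAAAAAAAAAAAAAAAAAAAAAAAAAAAAAAAAAAAAAAAAAAAAAAAAAAAAAAAAAAAAAAAAAAAAAAAAAAAAAAAAAAAAAAAAAAAAAAAAAAAAAAAAAAAAAAAAAAAAAAAAAAAAAAAAAAAAAAAAAAAAAAAAAAAAAAAAAAAAAAAAAAAAAAAAAAAAAAAAAAAAAAAAAAAAAAAAAAAAAAAAAAAAAAAAAAAAAAAAAAAAAAAAAAAAAAAAAAAAAAAAAAAAAAAAAAAAAAAAAAAAAAAAAAAAAAAAAAAAAAAB/AAAAAAAAAAAAAAD/+AAAAAAAAAAAAAH//gAAAAAAAAAAAAP//wAAAAAAAAAAAAf//4AAAAAAAAAAAA///4AAAAAAAAAAAB///4AAAAAAAAAAAB///4AAAAAAAAAAAA///8AAAAAAAAAAAA///8AAAAAAAAAAAAf//8AAAAAAAAAAAAD//4AAAAAAAAAAAAA//wAAAAAAAAAAAAA//wAAAAAAAAAAAAAf/wAAAAAAAAAAAAAf/gAAAAAAAAAAAAAf/gAAAAAAAAAAAAAP/gAAAAAAAAAAAAAP/wAAAAAAAAAAAAAf/gAAAAAAAAAAAAA//gAAAAAAAAAAAAA//AAAAAAAAAAAAAA//AAAAAAAAAAAAAAf/AAAAAAAAAAAAAAf/gAAAAAAAAAAAAAP/gAAAAAAAAAAAAAH/AAAAAAAAAAAAAAB+AAAAAAAAAAAAAAAMAAAAAAAAAAAAAAAAAAAAAAAAAAAAAAAAAAAAAAAAAAAAAAAAAAAAAAAAAAAAAAAAAAAAAAAAAAAAAAAAAAAAAAAAAAA="/>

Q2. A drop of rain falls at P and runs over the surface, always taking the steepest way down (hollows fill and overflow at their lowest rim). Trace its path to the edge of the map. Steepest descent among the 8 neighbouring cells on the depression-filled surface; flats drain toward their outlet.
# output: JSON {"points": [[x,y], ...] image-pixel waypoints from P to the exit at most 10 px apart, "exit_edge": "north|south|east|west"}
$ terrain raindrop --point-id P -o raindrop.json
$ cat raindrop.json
{"points": [[146, 117], [147, 127], [150, 138], [151, 149], [153, 159], [149, 170], [139, 173], [129, 178], [119, 189], [117, 199], [111, 210], [103, 221], [98, 231], [98, 242], [105, 253], [115, 263], [122, 274], [130, 285], [133, 295], [138, 306], [145, 317], [153, 327], [163, 335], [174, 339], [185, 342], [195, 342], [206, 334], [215, 329], [226, 327], [237, 325], [247, 326], [258, 330], [269, 337], [279, 345], [287, 355], [290, 366], [293, 377], [295, 387], [305, 395], [311, 405], [321, 415], [327, 426], [333, 435], [343, 442], [354, 445], [365, 450], [373, 461], [382, 471], [391, 481], [402, 483], [413, 482], [422, 489], [433, 491], [443, 491], [454, 491], [465, 491], [475, 491], [486, 493], [497, 494], [507, 493], [515, 483], [525, 475], [527, 475]], "exit_edge": "east"}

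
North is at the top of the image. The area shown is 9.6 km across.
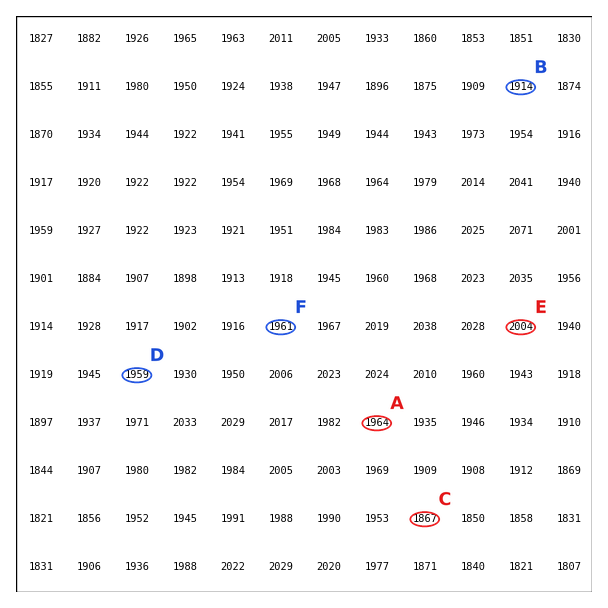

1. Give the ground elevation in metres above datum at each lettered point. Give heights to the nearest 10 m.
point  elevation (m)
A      1960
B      1910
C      1870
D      1960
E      2000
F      1960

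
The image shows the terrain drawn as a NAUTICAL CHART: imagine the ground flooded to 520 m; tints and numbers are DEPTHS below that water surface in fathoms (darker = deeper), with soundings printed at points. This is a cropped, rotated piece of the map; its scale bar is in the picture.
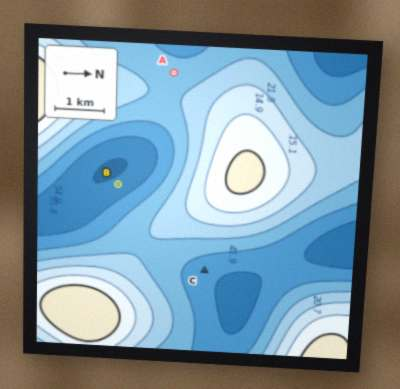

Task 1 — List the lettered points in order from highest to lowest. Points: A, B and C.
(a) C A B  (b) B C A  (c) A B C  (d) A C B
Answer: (d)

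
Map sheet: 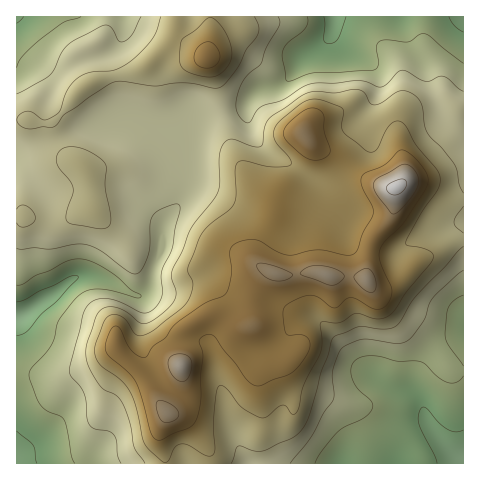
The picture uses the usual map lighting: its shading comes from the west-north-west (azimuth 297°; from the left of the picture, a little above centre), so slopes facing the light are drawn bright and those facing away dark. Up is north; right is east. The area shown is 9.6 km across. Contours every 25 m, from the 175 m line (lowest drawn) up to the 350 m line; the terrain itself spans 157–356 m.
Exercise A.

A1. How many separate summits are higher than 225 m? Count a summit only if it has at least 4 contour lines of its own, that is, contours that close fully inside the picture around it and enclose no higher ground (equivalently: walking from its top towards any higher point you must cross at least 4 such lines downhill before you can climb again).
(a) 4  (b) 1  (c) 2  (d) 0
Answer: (b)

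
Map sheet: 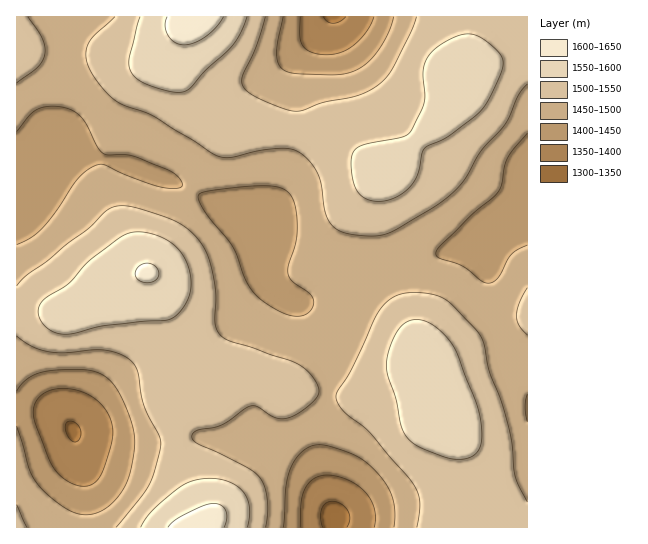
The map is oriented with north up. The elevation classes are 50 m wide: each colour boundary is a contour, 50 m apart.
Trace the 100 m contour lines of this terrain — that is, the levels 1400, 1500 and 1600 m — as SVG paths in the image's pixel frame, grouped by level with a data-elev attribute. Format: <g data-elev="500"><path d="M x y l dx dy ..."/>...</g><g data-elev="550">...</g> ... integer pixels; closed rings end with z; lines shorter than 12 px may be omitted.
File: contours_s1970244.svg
<g data-elev="1400"><path d="M300 527l1-25 4-13 9-10 13-4 11 1 11 4 9 6 8 7 5 8 3 8 1 9-1 9"/><path d="M81 486l-15-6-12-11-6-11-13-36-2-11 3-9 6-7 9-5 19-1 19 6 14 11 8 16 2 9-1 10-10 32-4 6-5 5-6 2z"/><path d="M374 17l-7 14-13 14-13 7-15 3-15-3-8-6-3-9 0-20"/></g><g data-elev="1500"><path d="M27 527l-10-22"/><path d="M266 527l2-14-1-15-3-12-5-9-14-11-48-23-4-4-1-4 6-5 16-3 9-3 22-15 6-3 7 1 19 11 6 1 7-2 11-6 12-9 5-7 1-6-8-14-13-11-46-17-22-6-11-7-4-11 1-30-5-28-7-18-11-14-14-10-18-8-31-9-16 1-8 4-19 18-20 15-21 18-20 13-9 11"/><path d="M527 502l-12-25-3-34-3-16-8-26-12-30-5-26-4-10-26-28-11-9-18-5-23 1-13 6-10 11-26 56-16 24-1 6 2 6 4 7 28 23 44 52 4 8 2 9-3 25"/><path d="M17 336l16 11 17 5 16 1 31-3 16 2 14 6 9 9 7 36 17 34 1 10-7 26-6 13-32 41"/><path d="M527 288l-8 15-3 12 3 10 8 10"/><path d="M17 83l20-16 6-6 2-7 0-8-3-8-14-21"/><path d="M115 17l-23 21-4 7-2 8 1 9 4 9 9 14 10 11 12 8 32 12 57 37 8 4 12 0 27-6 19-3 12 1 9 3 11 9 9 13 3 11 4 25 4 12 9 8 13 4 23 2 15-3 42-24 19-14 15-16 17-29 23-25 13-30 9-11"/><path d="M416 17l-5 14-18 36-6 10-8 7-10 7-11 4-33 7-22 8-6 1-14-2-25-11-11-7-5-6 1-10 13-28 9-30"/></g><g data-elev="1600"><path d="M224 527l3-8-1-8-4-5-8-3-11 3-20 9-9 6-6 6"/><path d="M142 282l8 0 7-3 2-6-4-7-9-3-8 4-2 4-1 4 3 4z"/><path d="M167 17l-2 9 4 10 6 7 10 2 10-3 11-6 10-9 7-10"/></g>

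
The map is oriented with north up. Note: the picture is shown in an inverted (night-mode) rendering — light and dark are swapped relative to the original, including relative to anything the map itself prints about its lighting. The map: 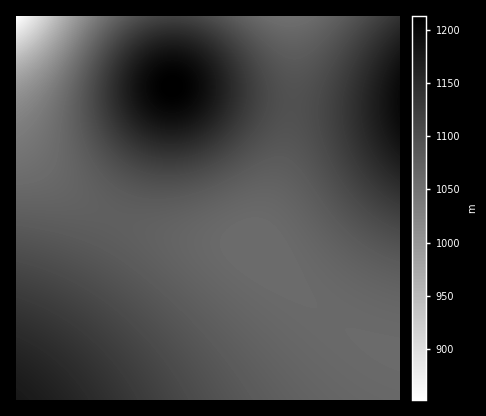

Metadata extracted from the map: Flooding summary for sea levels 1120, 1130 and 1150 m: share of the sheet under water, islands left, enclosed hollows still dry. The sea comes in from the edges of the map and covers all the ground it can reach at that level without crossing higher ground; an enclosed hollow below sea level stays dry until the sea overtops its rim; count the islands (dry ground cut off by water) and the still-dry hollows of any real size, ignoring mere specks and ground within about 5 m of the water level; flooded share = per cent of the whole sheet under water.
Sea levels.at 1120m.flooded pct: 74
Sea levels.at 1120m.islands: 1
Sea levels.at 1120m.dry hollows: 0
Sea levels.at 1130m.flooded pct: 79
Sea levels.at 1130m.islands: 1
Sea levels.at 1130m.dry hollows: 0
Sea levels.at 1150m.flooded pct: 88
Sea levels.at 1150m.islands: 1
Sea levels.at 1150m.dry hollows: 0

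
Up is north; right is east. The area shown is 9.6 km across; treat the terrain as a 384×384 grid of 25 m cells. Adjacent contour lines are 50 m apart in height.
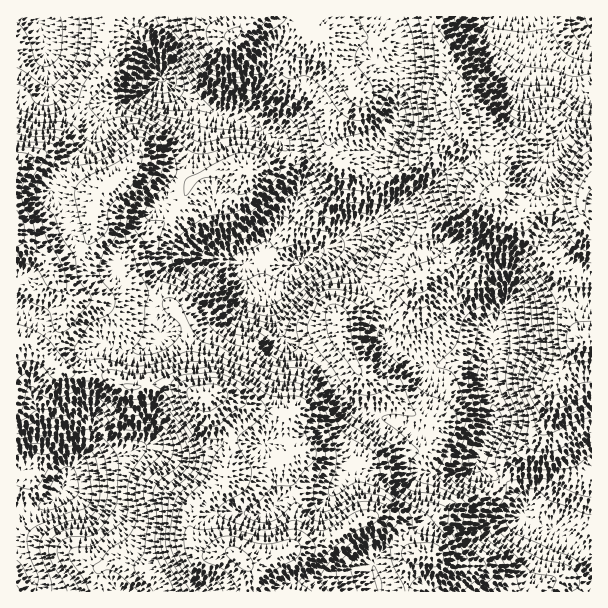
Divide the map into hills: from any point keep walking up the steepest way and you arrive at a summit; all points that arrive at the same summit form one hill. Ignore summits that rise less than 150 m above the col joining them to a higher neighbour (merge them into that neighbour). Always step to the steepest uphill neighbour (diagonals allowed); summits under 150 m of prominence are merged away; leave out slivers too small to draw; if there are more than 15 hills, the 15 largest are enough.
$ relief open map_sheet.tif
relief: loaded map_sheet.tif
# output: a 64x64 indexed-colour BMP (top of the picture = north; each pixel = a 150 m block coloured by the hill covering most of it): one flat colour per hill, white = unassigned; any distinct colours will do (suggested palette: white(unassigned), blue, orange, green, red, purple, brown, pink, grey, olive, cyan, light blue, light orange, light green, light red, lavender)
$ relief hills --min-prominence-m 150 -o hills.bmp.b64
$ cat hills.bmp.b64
<image width="64" height="64" href="data:image/bmp;base64,Qk12CAAAAAAAAHYAAAAoAAAAQAAAAEAAAAABAAQAAAAAAAAIAAATCwAAEwsAABAAAAAAAAAA////ALR3HwAOf/8ALKAsACgn1gC9Z5QAS1aMAMJ34wB/f38AIr28AM++FwDox64AeLv/AIrfmACWmP8A1bDFABERERERERERERERERERERERERERERERERERERERERERERERERERERERERERERERERERERERERERERERERERERERERERERERERERERERERERERERERERERERERERERERERERERERERERERERERERERERERERERERERERERERERERERERERERERERERERERERERERERERERERERERERERERERERERERERERERERERERERERERERERERERERERERERIhERERERERERERERERERERERERERERERERERERERESIiEREREREREREREREREREREREREREREREREREREREiIiIRERERERERERERERERERERERERERERERERERERIiIiIjMxERERERERERERERERERERERERERERERERERESIiIiMzMRERERERERERERERERERERERERERERERERESIiIiIzMzERERERERERERERERERERERERERERERERESIiIiIjMzMxERERERERERERERERERERERERERERERESIiIiIiMzMzEREREREREREREREREREREREREREREREiIiIiIiIzMzMxEREREREREREREREREREREREREREREiIiIiIiIjMzMzERERERERERERERERERERERERERERERIiIiIiIiMzMzMxEREREREREREREREREREREREREREREiIiIiIiIzMzMzERERERERERERERERERERERERERERERIiIiIiIjMzMzMREREREREREREREREREREREREREREREiIiIiIiMzMzMxERERERERERERERERERERERERERERESIiIiIiIzMzMzERERERERERERERERERERERERERERERIiIiIiIjMzMzMREREREREREREREREREREREREREREREiIiIiIiMzMzMxEREREREREREREREREREREREREREREiIiIiIiIzMzMzERERERERERERERERERERERERERERESIiIiIiIjMzMzMRERERERERERERERERERERERERERERIiIiIiIiMzMzMxERERERERERERERERERERERERIiEiIiIiIiIiIzMzMzERERERERERERERERERERERESIiIiIiIiIiIiIjMzMzMxMzMxERERERERERERERERESIiIiIiIiIiIiIiMzMzMzMzMzMRERERERERERERERESIiIiIiIiIiIiIiIzMzMzMzMzMxERERERERERERERERIiIiIiIiIiIiIiIjMzMzMzMzMxERERERERERERERERESIiIiIiIiIiIiIiMzMzMzMzMzERERERERERERERERERIiIiIiIiIiIiIiIzMzMzMzMzMRERERERERERERERERIiIiIiIiIiIiIiIjMzMzMzMzMzERERERERERERERERIiIiIiIiIiIiIiIiMzMzMzMzMzMRERERERERERERERIiIiIiIiIiIiIiIiIzMzMzMzMzMzERERERERERERERIiIiIiIiIiIiIiIiIjMzMzMzMzMzMxERERERFEERERIiIiIiIiIiIiIiIiIiMzMzMzMzMzMzMzMRERREREERIiIiIiIiIiIiIiIiIiIzMzMzMzMzMzMzEREREUREREIiIiIiIiIiIiIiIiIiIjMzMzMzMzMzMzERERERFEREREIiIiIiIiIiIiIiIiIiMzMzMzMzMzMzEREREREURERERCIiIiIiIiIiIiIiIiIzMzMzMzMzMzMRERERERFEREREIiIiIiIiIiIiIiIiIjMzMzMzMzMzMRERERERERRERERCIiIiIiIiIiIiIiIiMzMzMzMzMzMRERERERERFEREREIiIiIiIiIiIiIiIiIzMzMzMzMzMzEREREREREUREREQiIiIiIiIiIiIiIiIjMzMzMzMzMzMxERERERERFERERCIiIiIiIiIiIiIiIiMzMzMzMzMzMzERERERERFEREREIiIiIiIiIiIiIiIiIzMzMzMzMzMzMxEREREREURERERCIiIiIiIiIiIiIiIjMzMzMzMzMzMzERERERERREREREIiIiIiIiIiIiIiIiMzMzMzMzMzMzMxERERERREREREQiIiIiIiIiIiIiIiIzMzMzMzMzMzMzERERERREREREREIiIiIiIiIiIiIiIjMzMzMzMzMzMzMREREURERERERERCIiIiIiIiIiIiIiMzMzMzMzMzMzMzERREREREREREREIiIiIiIiIiIiIiIzMzMzMzMzMzMzMUREREREREREREQiIiIiIiIiIiIiIjMzMzERMzMzMzNERERERERERERERCIiIiIiIiIiIiIiMzMxERERETMzREREREREREREREREIiIiIiIiIiIiIiIzMxEREREREzREREREREREREREREQiIiIiIiIiIiIiIjMzERERERERREREREREREREREREREIiIiIiIiIiIiIiMzERERERERFEREREREREREREREREQiIiIiIiIiIiIiIzMRERERERFERERERERERERERERERCIiIiIiIiIiIiIjMxERERERFEREREREREREREREREREIiIiIiIiIiIiIiMzEREREREUREREREREREREREREREQiIiIiIiIiIiIiIzMREREREUREREREREREREREREREQiIiIiIiIiIiIiIjMxERERERREREREREREREREREREQiIiIiIiIiIiIiIi"/>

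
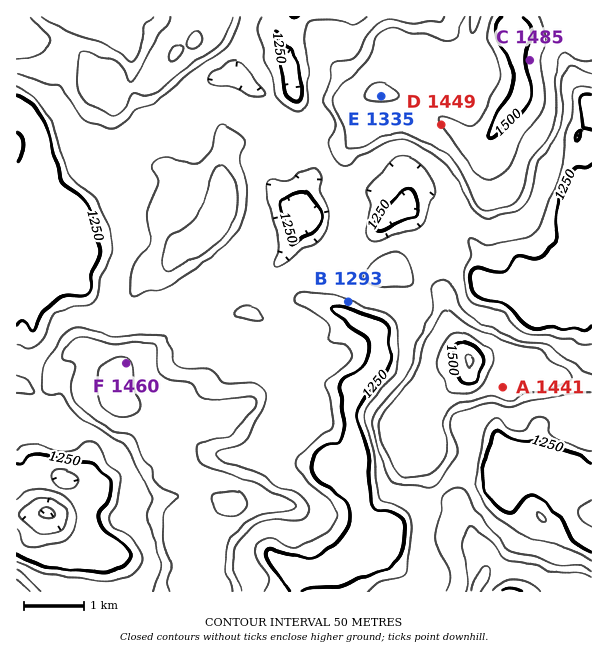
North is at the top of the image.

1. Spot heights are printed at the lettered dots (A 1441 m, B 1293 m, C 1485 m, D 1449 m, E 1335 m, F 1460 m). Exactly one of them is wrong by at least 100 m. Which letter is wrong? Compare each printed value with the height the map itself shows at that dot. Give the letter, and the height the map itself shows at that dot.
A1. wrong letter E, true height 1460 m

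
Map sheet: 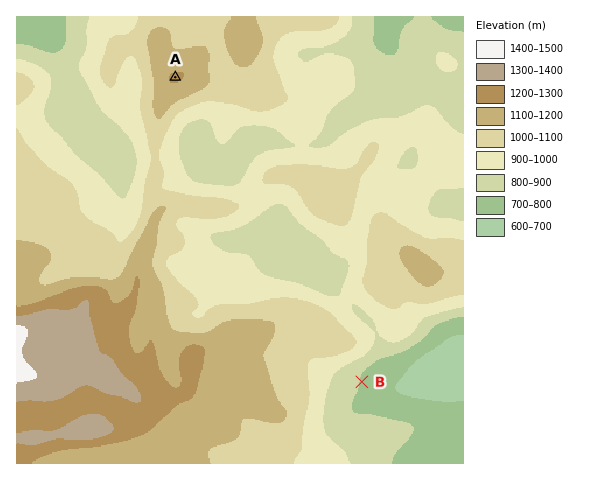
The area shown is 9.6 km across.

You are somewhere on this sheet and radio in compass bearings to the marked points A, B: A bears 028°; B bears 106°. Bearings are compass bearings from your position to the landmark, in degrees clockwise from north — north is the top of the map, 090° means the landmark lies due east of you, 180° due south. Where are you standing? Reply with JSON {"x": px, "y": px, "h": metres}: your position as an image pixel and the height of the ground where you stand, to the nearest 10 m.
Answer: {"x": 59, "y": 295, "h": 1220}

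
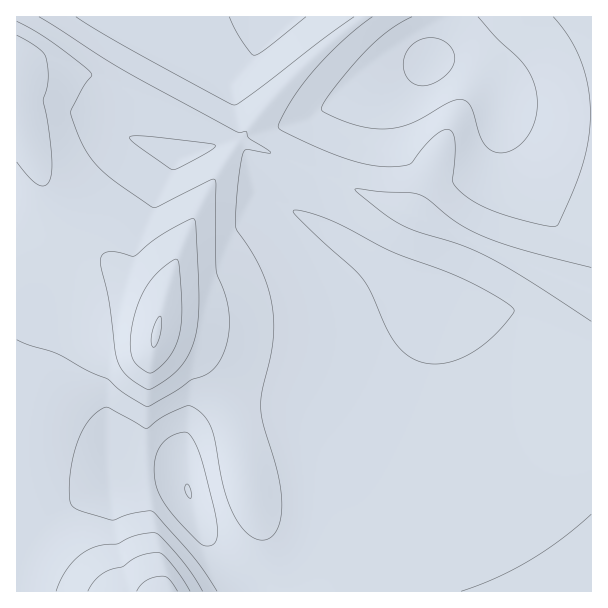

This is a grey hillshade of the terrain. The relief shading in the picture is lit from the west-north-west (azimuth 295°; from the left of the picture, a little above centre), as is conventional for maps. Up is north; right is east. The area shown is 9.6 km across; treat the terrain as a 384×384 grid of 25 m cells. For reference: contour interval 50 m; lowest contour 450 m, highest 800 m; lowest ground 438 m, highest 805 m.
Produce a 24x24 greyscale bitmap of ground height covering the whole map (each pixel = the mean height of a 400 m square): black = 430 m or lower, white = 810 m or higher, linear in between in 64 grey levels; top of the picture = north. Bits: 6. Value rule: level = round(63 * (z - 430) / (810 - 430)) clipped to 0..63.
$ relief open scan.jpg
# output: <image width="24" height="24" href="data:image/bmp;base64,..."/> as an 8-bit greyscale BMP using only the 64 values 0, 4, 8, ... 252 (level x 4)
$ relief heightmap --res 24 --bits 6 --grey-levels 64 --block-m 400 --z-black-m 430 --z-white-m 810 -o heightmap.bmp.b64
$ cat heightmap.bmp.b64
<image width="24" height="24" href="data:image/bmp;base64,Qk12BgAAAAAAADYEAAAoAAAAGAAAABgAAAABAAgAAAAAAEACAAATCwAAEwsAAAABAAAAAAAAAAAAAAEBAQACAgIAAwMDAAQEBAAFBQUABgYGAAcHBwAICAgACQkJAAoKCgALCwsADAwMAA0NDQAODg4ADw8PABAQEAAREREAEhISABMTEwAUFBQAFRUVABYWFgAXFxcAGBgYABkZGQAaGhoAGxsbABwcHAAdHR0AHh4eAB8fHwAgICAAISEhACIiIgAjIyMAJCQkACUlJQAmJiYAJycnACgoKAApKSkAKioqACsrKwAsLCwALS0tAC4uLgAvLy8AMDAwADExMQAyMjIAMzMzADQ0NAA1NTUANjY2ADc3NwA4ODgAOTk5ADo6OgA7OzsAPDw8AD09PQA+Pj4APz8/AEBAQABBQUEAQkJCAENDQwBEREQARUVFAEZGRgBHR0cASEhIAElJSQBKSkoAS0tLAExMTABNTU0ATk5OAE9PTwBQUFAAUVFRAFJSUgBTU1MAVFRUAFVVVQBWVlYAV1dXAFhYWABZWVkAWlpaAFtbWwBcXFwAXV1dAF5eXgBfX18AYGBgAGFhYQBiYmIAY2NjAGRkZABlZWUAZmZmAGdnZwBoaGgAaWlpAGpqagBra2sAbGxsAG1tbQBubm4Ab29vAHBwcABxcXEAcnJyAHNzcwB0dHQAdXV1AHZ2dgB3d3cAeHh4AHl5eQB6enoAe3t7AHx8fAB9fX0Afn5+AH9/fwCAgIAAgYGBAIKCggCDg4MAhISEAIWFhQCGhoYAh4eHAIiIiACJiYkAioqKAIuLiwCMjIwAjY2NAI6OjgCPj48AkJCQAJGRkQCSkpIAk5OTAJSUlACVlZUAlpaWAJeXlwCYmJgAmZmZAJqamgCbm5sAnJycAJ2dnQCenp4An5+fAKCgoAChoaEAoqKiAKOjowCkpKQApaWlAKampgCnp6cAqKioAKmpqQCqqqoAq6urAKysrACtra0Arq6uAK+vrwCwsLAAsbGxALKysgCzs7MAtLS0ALW1tQC2trYAt7e3ALi4uAC5ubkAurq6ALu7uwC8vLwAvb29AL6+vgC/v78AwMDAAMHBwQDCwsIAw8PDAMTExADFxcUAxsbGAMfHxwDIyMgAycnJAMrKygDLy8sAzMzMAM3NzQDOzs4Az8/PANDQ0ADR0dEA0tLSANPT0wDU1NQA1dXVANbW1gDX19cA2NjYANnZ2QDa2toA29vbANzc3ADd3d0A3t7eAN/f3wDg4OAA4eHhAOLi4gDj4+MA5OTkAOXl5QDm5uYA5+fnAOjo6ADp6ekA6urqAOvr6wDs7OwA7e3tAO7u7gDv7+8A8PDwAPHx8QDy8vIA8/PzAPT09AD19fUA9vb2APf39wD4+PgA+fn5APr6+gD7+/sA/Pz8AP39/QD+/v4A////AHyMoLTE1MyUaFxgZGhsbGxscHBwcHR0eHiAkJyotKBsWGBoaGhoaGhobGxscHB0dHh4fICIkHBIVHB0aGRkZGRoaGhobGxwcHh0cGhobEg4XIB8bGRkZGRkZGRkaGhscHh0bFxYWDg8aIh8aGBgYGBgYGBkZGhobHx4cFxUVDxIdIR4aGBcXFxcXFxgYGRoaIB8dGBgZFBYeHxwZGBcWFhYWFhcXGBkaISEfHB4hHBwfHhsZGBcWFhUVFhYXFxgZIyMiIicsJyIhHxwZGBYWFRUVFRUWFxcYJCQlJy83MSgkIBwaGBYVFBQUFBQVFhcYJSUmKjI8Ny0mIR0aGBYVFBQTExQUFRYYJiYoKzE6OS4nIR0aFxYUFBMTExMUFRgcJygpLC82OC4lIRwZFxUUExMTExQXGh4hKCkrLS4yNS4kHxsYFhQUExMUFhkcHh4dKSssLCwtMS0jHRkWFBMUFRgaHB0cGhgXKissKykoKisjGhcVFBUYGx4eGxgVFBQVKywrKCYjJCcjGhYWFxkcHR0aFRIRERMULS0pJSIfHSAiGxkaGhkXFhcXEw8OEBIUMCwmIh4cGxweHRsYFBEPDxIWEgwLDRETMSskHx4eHh4cGhcSDgwLCwwQEQoICw8TMSslISAgHRkUFBcUDgsJCAYICwgHCw8TMSwmIh4aFREODhIWEg0IBgMDBgcIDBATLykhGxYSEA4NDA0RFRIMBgMCBQgLDhIUJR4YExEQDg0MCwsMEBQSDQcFBwsOERMVA=="/>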